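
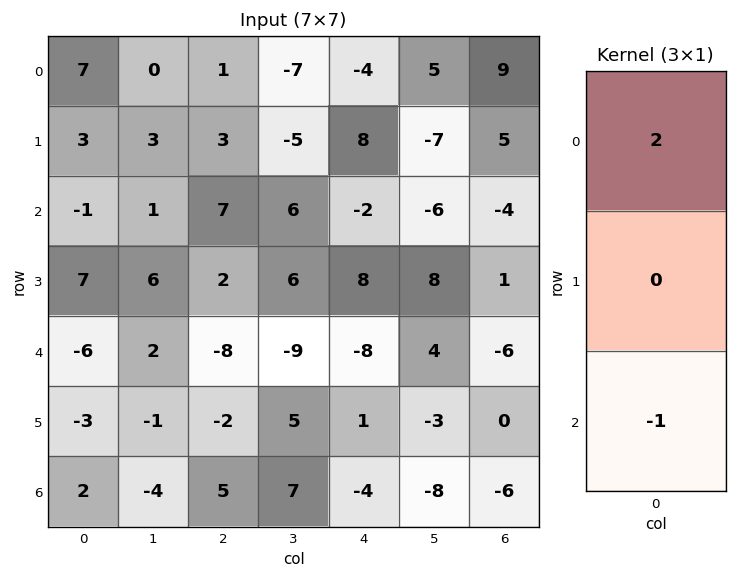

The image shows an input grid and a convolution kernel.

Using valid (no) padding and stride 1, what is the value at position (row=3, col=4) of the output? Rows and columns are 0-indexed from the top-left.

15

The receptive field on the input at this output position is [8 / -8 / 1]. Elementwise product with the kernel and sum: 8·2 + 1·-1.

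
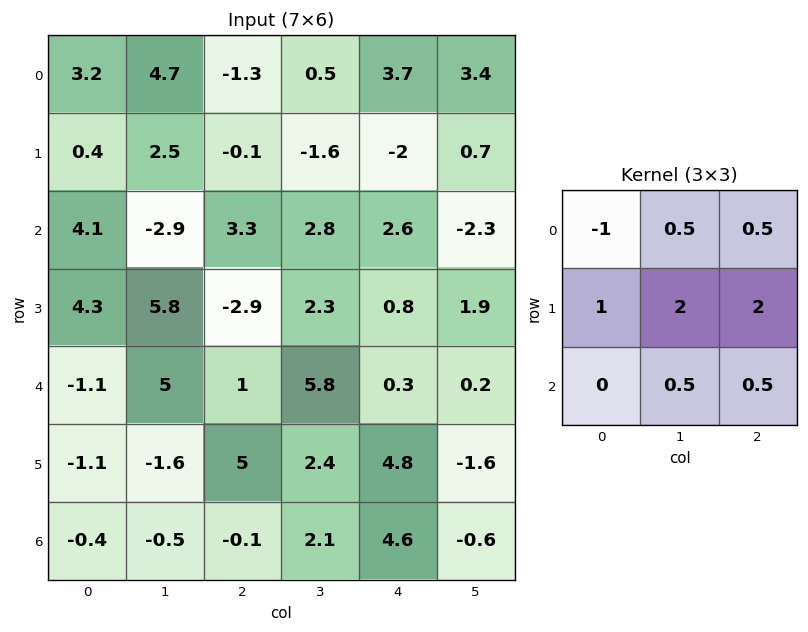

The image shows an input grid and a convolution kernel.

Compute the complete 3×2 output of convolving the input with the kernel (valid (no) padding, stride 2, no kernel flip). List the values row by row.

3.9 -1.2
9.2 5.75
9.5 24.8

Output[0,0]: The receptive field on the input at this output position is [3.2 4.7 -1.3 / 0.4 2.5 -0.1 / 4.1 -2.9 3.3]. Elementwise product with the kernel and sum: 3.2·-1 + 4.7·0.5 + -1.3·0.5 + 0.4·1 + 2.5·2 + -0.1·2 + -2.9·0.5 + 3.3·0.5.
Output[0,1]: The receptive field on the input at this output position is [-1.3 0.5 3.7 / -0.1 -1.6 -2 / 3.3 2.8 2.6]. Elementwise product with the kernel and sum: -1.3·-1 + 0.5·0.5 + 3.7·0.5 + -0.1·1 + -1.6·2 + -2·2 + 2.8·0.5 + 2.6·0.5.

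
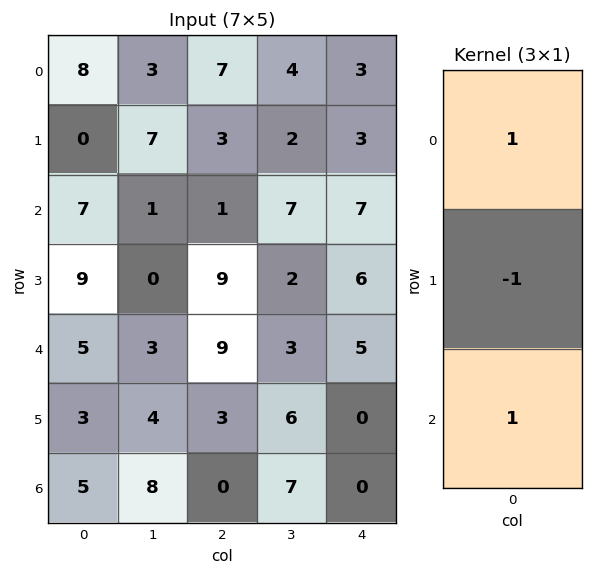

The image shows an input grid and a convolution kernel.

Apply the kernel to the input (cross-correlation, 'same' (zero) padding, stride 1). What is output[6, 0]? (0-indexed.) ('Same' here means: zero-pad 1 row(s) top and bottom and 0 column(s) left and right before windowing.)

The receptive field on the zero-padded input at this output position is [3 / 5 / 0]. Elementwise product with the kernel and sum: 3·1 + 5·-1 + 0·1.

-2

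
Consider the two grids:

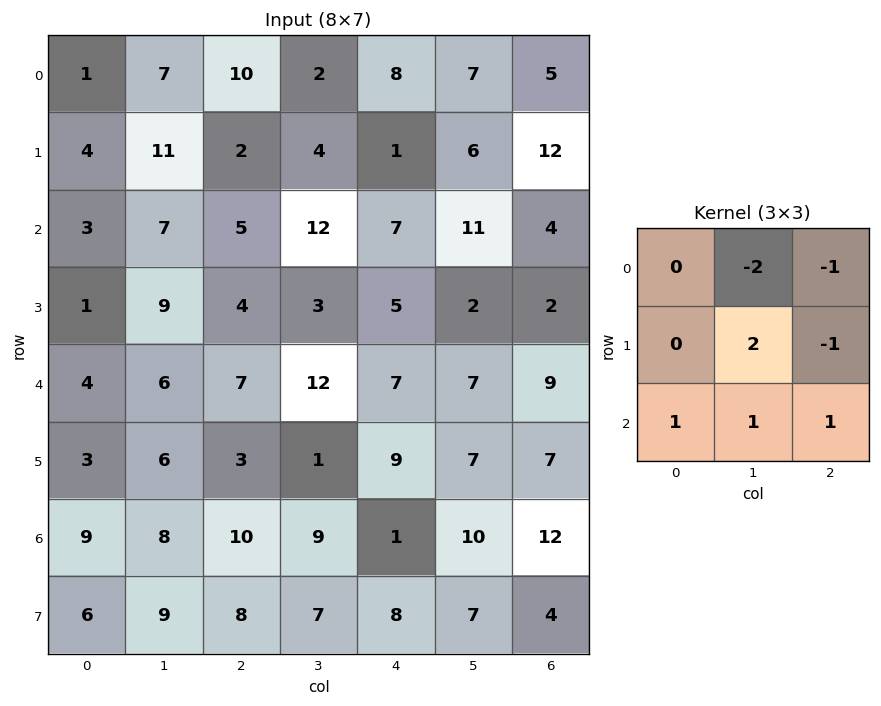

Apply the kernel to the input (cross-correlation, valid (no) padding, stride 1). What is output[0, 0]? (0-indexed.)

11

The receptive field on the input at this output position is [1 7 10 / 4 11 2 / 3 7 5]. Elementwise product with the kernel and sum: 7·-2 + 10·-1 + 11·2 + 2·-1 + 3·1 + 7·1 + 5·1.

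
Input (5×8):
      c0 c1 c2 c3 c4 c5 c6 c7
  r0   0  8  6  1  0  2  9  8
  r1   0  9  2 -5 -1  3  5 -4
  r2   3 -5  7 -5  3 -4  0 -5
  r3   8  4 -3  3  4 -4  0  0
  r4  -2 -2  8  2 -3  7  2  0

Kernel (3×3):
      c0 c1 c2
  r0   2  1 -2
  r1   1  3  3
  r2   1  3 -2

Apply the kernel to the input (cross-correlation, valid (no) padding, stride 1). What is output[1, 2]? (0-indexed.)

0

The receptive field on the input at this output position is [2 -5 -1 / 7 -5 3 / -3 3 4]. Elementwise product with the kernel and sum: 2·2 + -5·1 + -1·-2 + 7·1 + -5·3 + 3·3 + -3·1 + 3·3 + 4·-2.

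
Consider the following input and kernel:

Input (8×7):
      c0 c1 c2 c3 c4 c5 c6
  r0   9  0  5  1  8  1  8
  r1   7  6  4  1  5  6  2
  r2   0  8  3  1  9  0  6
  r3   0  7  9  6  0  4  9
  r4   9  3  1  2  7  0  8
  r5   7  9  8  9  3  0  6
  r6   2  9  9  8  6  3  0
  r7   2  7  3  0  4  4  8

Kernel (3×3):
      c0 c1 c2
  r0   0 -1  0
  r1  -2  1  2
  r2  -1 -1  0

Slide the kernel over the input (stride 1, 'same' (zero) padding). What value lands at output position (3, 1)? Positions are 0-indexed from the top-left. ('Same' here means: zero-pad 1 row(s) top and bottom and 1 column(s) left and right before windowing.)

The receptive field on the zero-padded input at this output position is [0 8 3 / 0 7 9 / 9 3 1]. Elementwise product with the kernel and sum: 8·-1 + 0·-2 + 7·1 + 9·2 + 9·-1 + 3·-1.

5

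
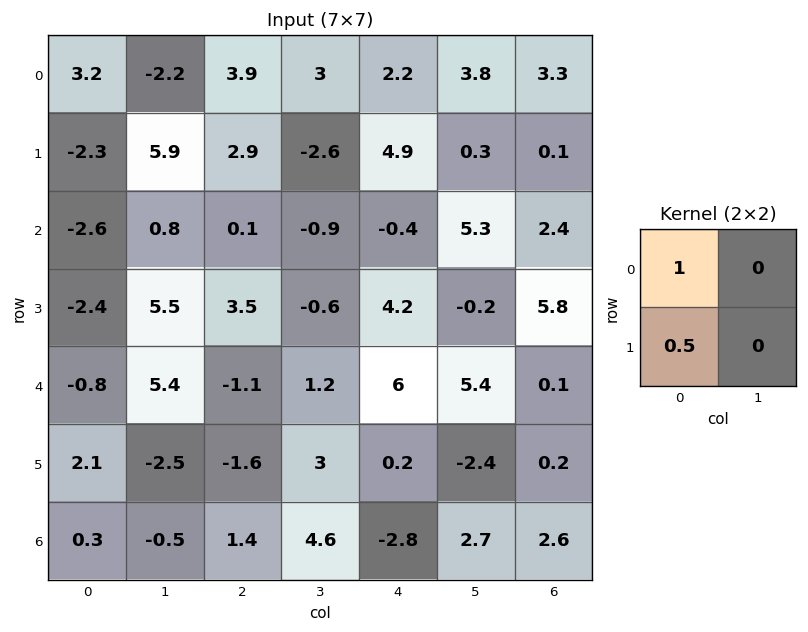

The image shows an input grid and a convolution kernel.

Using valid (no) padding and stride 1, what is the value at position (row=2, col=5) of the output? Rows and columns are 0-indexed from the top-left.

5.2

The receptive field on the input at this output position is [5.3 2.4 / -0.2 5.8]. Elementwise product with the kernel and sum: 5.3·1 + -0.2·0.5.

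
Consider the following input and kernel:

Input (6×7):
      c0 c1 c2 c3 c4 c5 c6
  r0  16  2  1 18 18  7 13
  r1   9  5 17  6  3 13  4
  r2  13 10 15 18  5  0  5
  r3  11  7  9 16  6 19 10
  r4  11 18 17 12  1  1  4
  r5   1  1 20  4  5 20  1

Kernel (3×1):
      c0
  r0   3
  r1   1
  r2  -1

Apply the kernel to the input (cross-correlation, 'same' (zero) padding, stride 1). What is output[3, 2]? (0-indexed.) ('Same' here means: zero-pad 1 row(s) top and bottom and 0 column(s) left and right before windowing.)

The receptive field on the zero-padded input at this output position is [15 / 9 / 17]. Elementwise product with the kernel and sum: 15·3 + 9·1 + 17·-1.

37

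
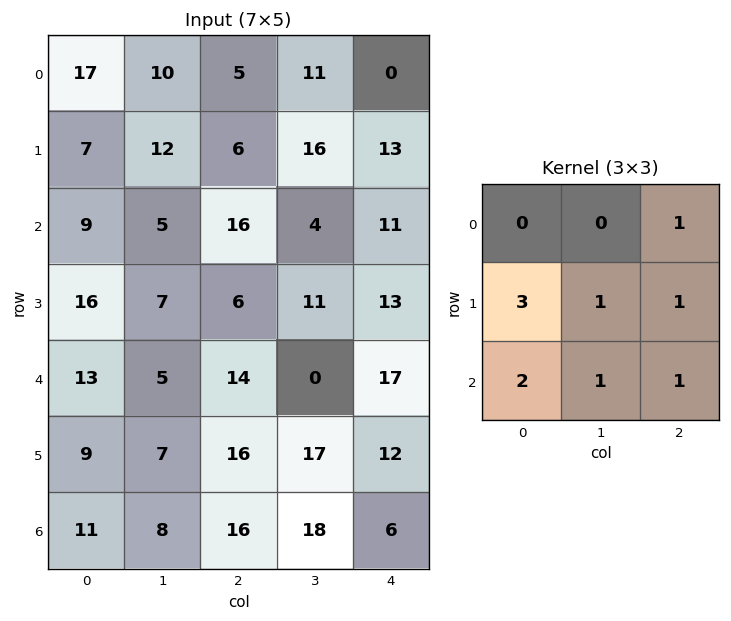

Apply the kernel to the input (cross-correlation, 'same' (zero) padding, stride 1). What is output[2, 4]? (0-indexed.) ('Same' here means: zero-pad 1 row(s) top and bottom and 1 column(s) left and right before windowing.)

58

The receptive field on the zero-padded input at this output position is [16 13 0 / 4 11 0 / 11 13 0]. Elementwise product with the kernel and sum: 0·1 + 4·3 + 11·1 + 0·1 + 11·2 + 13·1 + 0·1.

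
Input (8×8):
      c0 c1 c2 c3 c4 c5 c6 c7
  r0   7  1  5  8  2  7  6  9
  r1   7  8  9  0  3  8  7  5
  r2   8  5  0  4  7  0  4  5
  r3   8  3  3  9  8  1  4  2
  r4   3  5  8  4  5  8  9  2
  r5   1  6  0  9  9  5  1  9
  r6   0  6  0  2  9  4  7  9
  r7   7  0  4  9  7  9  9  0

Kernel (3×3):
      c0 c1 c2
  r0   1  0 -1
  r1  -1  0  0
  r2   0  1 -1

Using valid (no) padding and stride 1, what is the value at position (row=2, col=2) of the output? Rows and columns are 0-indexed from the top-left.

The receptive field on the input at this output position is [0 4 7 / 3 9 8 / 8 4 5]. Elementwise product with the kernel and sum: 0·1 + 7·-1 + 3·-1 + 4·1 + 5·-1.

-11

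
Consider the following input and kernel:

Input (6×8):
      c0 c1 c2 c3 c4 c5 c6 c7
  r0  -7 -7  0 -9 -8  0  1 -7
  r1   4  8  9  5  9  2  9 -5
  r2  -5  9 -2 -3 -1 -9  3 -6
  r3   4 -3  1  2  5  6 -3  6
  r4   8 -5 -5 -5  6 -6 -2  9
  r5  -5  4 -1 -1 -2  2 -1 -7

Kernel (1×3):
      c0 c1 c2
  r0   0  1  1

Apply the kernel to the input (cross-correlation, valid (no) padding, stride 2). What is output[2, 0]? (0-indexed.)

-10

The receptive field on the input at this output position is [8 -5 -5]. Elementwise product with the kernel and sum: -5·1 + -5·1.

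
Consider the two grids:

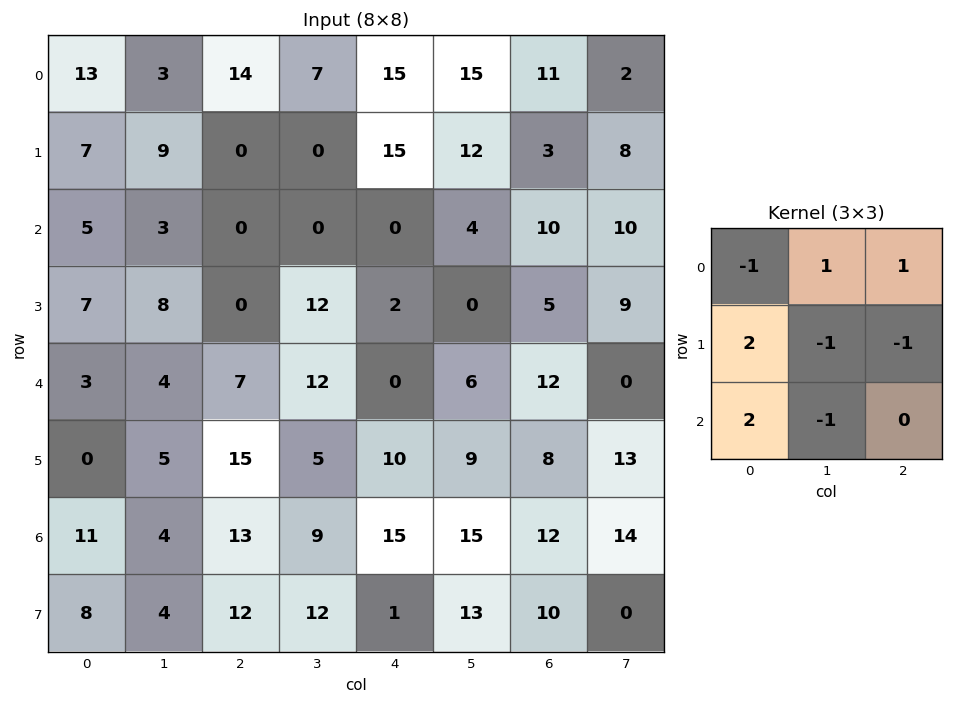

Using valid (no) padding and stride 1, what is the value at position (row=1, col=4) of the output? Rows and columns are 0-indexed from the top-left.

The receptive field on the input at this output position is [15 12 3 / 0 4 10 / 2 0 5]. Elementwise product with the kernel and sum: 15·-1 + 12·1 + 3·1 + 0·2 + 4·-1 + 10·-1 + 2·2 + 0·-1.

-10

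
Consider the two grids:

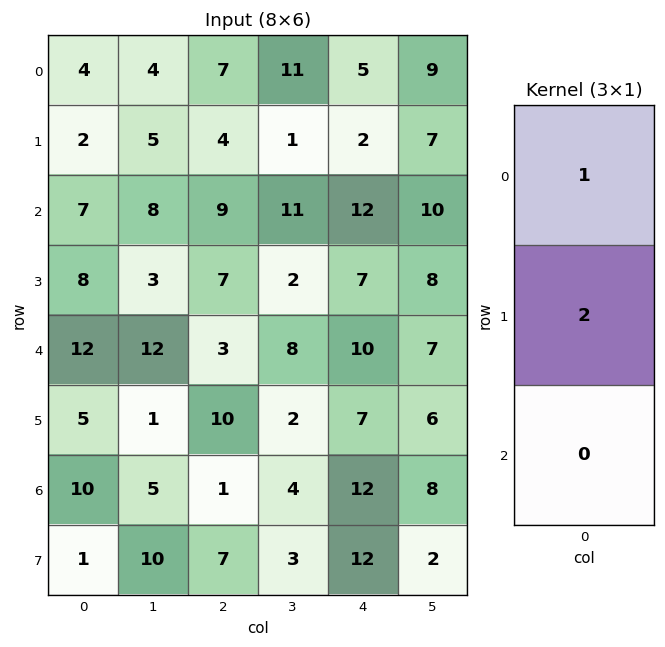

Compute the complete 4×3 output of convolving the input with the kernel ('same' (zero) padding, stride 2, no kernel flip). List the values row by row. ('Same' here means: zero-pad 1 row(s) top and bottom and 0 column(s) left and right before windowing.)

Output[0,0]: The receptive field on the zero-padded input at this output position is [0 / 4 / 2]. Elementwise product with the kernel and sum: 0·1 + 4·2.
Output[0,1]: The receptive field on the zero-padded input at this output position is [0 / 7 / 4]. Elementwise product with the kernel and sum: 0·1 + 7·2.

8 14 10
16 22 26
32 13 27
25 12 31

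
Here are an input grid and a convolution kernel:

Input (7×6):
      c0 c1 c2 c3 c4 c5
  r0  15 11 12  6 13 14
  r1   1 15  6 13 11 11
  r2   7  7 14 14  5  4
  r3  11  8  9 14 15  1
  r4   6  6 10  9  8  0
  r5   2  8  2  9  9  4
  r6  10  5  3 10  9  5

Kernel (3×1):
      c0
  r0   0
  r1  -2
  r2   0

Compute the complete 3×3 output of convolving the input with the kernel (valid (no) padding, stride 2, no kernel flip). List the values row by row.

-2 -12 -22
-22 -18 -30
-4 -4 -18

Output[0,0]: The receptive field on the input at this output position is [15 / 1 / 7]. Elementwise product with the kernel and sum: 1·-2.
Output[0,1]: The receptive field on the input at this output position is [12 / 6 / 14]. Elementwise product with the kernel and sum: 6·-2.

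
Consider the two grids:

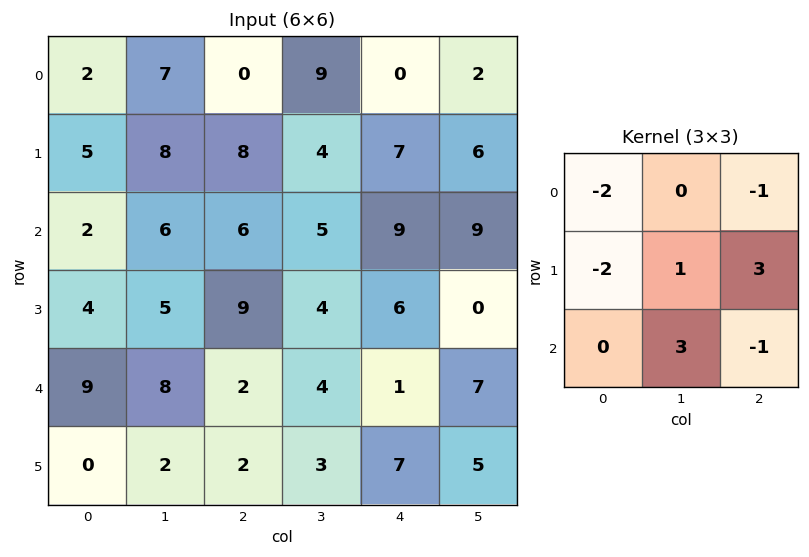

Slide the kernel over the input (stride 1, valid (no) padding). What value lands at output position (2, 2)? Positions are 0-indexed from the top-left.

The receptive field on the input at this output position is [6 5 9 / 9 4 6 / 2 4 1]. Elementwise product with the kernel and sum: 6·-2 + 9·-1 + 9·-2 + 4·1 + 6·3 + 4·3 + 1·-1.

-6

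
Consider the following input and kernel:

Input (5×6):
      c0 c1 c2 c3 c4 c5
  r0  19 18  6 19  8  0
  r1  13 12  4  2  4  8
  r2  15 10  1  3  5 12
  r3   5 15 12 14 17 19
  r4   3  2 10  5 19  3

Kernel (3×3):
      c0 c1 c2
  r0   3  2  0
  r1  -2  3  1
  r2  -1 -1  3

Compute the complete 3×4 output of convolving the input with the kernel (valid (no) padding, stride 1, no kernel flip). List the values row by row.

85 54 69 117
80 45 53 61
137 55 86 46

Output[0,0]: The receptive field on the input at this output position is [19 18 6 / 13 12 4 / 15 10 1]. Elementwise product with the kernel and sum: 19·3 + 18·2 + 13·-2 + 12·3 + 4·1 + 15·-1 + 10·-1 + 1·3.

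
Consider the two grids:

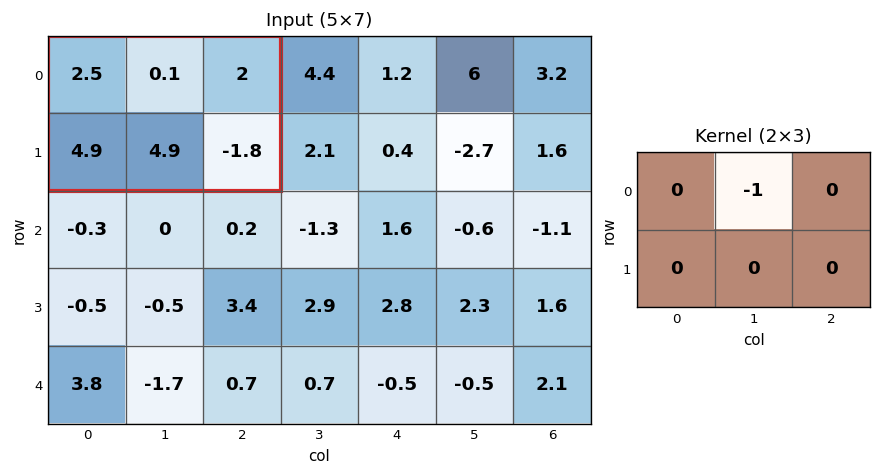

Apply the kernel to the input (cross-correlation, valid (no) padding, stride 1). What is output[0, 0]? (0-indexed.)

The receptive field on the input at this output position is [2.5 0.1 2 / 4.9 4.9 -1.8]. Elementwise product with the kernel and sum: 0.1·-1.

-0.1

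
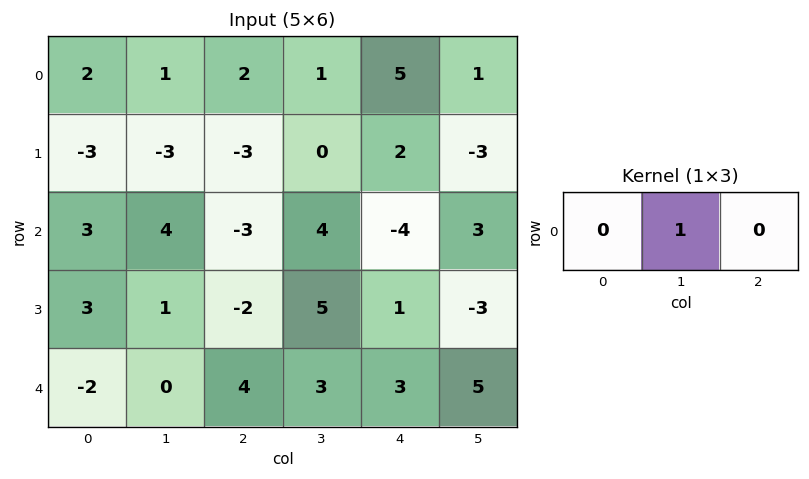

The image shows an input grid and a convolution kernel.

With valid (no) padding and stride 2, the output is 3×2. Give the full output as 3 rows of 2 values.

1 1
4 4
0 3

Output[0,0]: The receptive field on the input at this output position is [2 1 2]. Elementwise product with the kernel and sum: 1·1.
Output[0,1]: The receptive field on the input at this output position is [2 1 5]. Elementwise product with the kernel and sum: 1·1.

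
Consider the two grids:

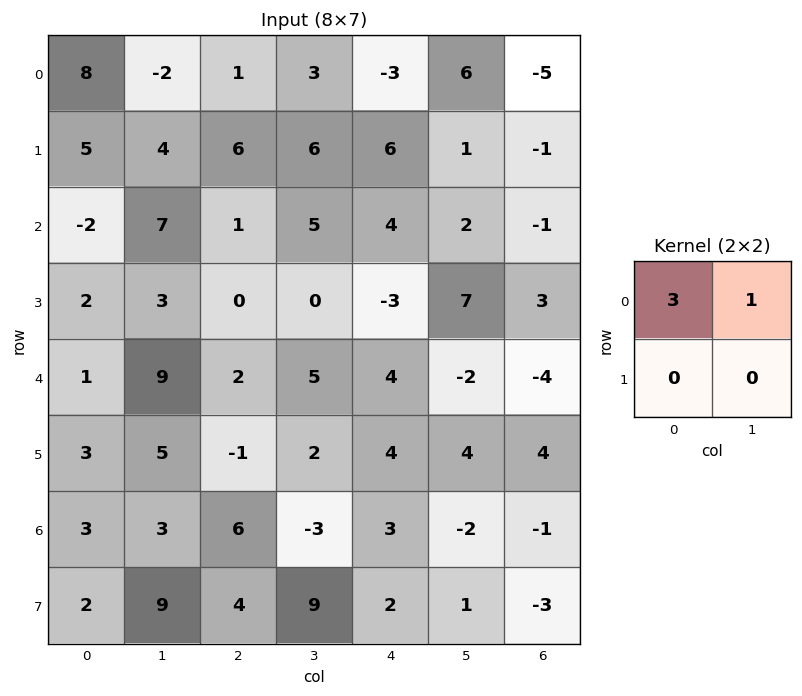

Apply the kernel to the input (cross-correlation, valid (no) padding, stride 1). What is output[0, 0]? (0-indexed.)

22

The receptive field on the input at this output position is [8 -2 / 5 4]. Elementwise product with the kernel and sum: 8·3 + -2·1.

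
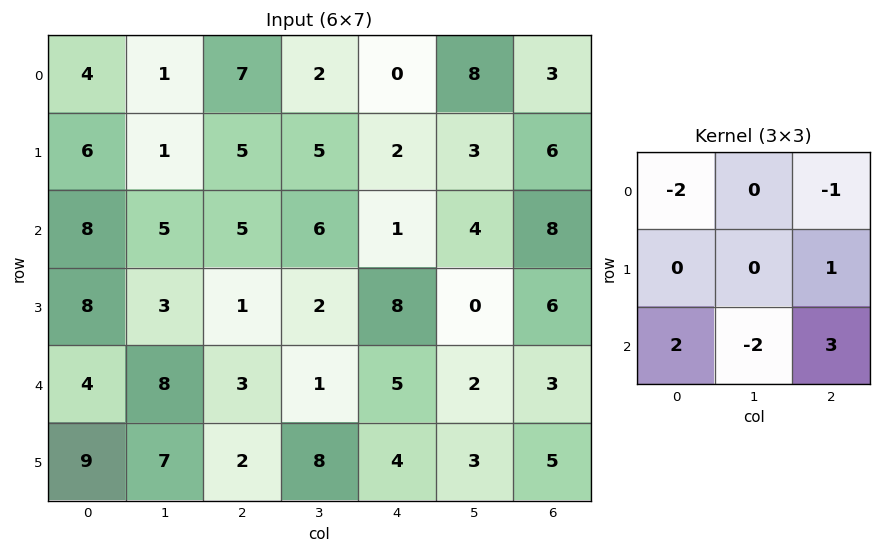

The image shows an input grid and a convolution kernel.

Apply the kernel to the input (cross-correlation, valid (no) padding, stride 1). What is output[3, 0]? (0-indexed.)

The receptive field on the input at this output position is [8 3 1 / 4 8 3 / 9 7 2]. Elementwise product with the kernel and sum: 8·-2 + 1·-1 + 3·1 + 9·2 + 7·-2 + 2·3.

-4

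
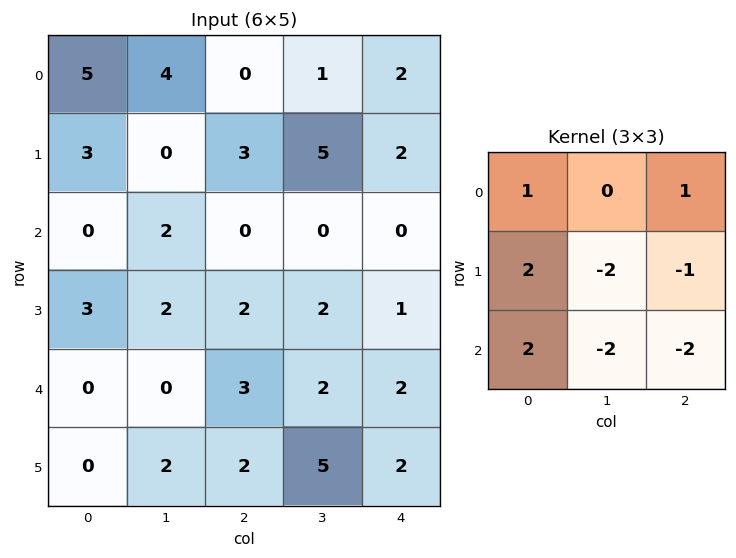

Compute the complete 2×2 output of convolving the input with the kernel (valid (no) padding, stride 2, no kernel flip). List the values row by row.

Output[0,0]: The receptive field on the input at this output position is [5 4 0 / 3 0 3 / 0 2 0]. Elementwise product with the kernel and sum: 5·1 + 0·1 + 3·2 + 0·-2 + 3·-1 + 0·2 + 2·-2 + 0·-2.

4 -4
-6 -3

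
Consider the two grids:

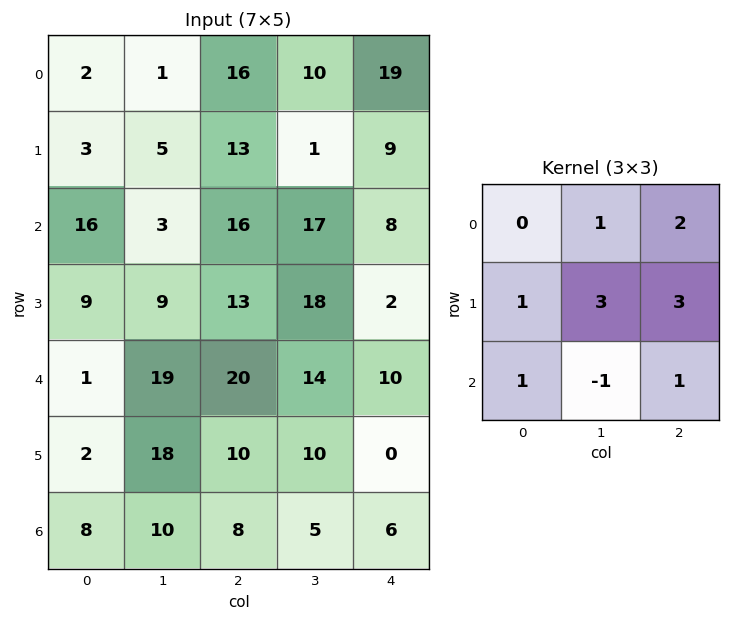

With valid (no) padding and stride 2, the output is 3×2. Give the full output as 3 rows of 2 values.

119 98
112 122
151 83

Output[0,0]: The receptive field on the input at this output position is [2 1 16 / 3 5 13 / 16 3 16]. Elementwise product with the kernel and sum: 1·1 + 16·2 + 3·1 + 5·3 + 13·3 + 16·1 + 3·-1 + 16·1.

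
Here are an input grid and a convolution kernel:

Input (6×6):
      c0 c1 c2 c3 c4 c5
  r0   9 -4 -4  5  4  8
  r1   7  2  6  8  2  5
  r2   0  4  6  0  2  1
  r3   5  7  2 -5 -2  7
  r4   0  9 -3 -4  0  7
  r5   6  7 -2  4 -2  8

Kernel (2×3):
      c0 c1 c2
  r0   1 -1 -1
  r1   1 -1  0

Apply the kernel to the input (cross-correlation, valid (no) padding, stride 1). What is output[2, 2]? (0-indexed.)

The receptive field on the input at this output position is [6 0 2 / 2 -5 -2]. Elementwise product with the kernel and sum: 6·1 + 0·-1 + 2·-1 + 2·1 + -5·-1.

11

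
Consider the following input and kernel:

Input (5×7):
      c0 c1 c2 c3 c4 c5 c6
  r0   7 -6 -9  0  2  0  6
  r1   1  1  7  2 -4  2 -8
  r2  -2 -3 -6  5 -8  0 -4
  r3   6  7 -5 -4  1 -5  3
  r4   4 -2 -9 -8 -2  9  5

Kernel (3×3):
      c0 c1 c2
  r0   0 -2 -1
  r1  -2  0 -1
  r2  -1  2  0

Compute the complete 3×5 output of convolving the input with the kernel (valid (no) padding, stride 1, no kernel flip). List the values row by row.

8 5 4 -31 18
9 -32 17 2 13
-3 -19 0 33 19

Output[0,0]: The receptive field on the input at this output position is [7 -6 -9 / 1 1 7 / -2 -3 -6]. Elementwise product with the kernel and sum: -6·-2 + -9·-1 + 1·-2 + 7·-1 + -2·-1 + -3·2.
Output[0,1]: The receptive field on the input at this output position is [-6 -9 0 / 1 7 2 / -3 -6 5]. Elementwise product with the kernel and sum: -9·-2 + 0·-1 + 1·-2 + 2·-1 + -3·-1 + -6·2.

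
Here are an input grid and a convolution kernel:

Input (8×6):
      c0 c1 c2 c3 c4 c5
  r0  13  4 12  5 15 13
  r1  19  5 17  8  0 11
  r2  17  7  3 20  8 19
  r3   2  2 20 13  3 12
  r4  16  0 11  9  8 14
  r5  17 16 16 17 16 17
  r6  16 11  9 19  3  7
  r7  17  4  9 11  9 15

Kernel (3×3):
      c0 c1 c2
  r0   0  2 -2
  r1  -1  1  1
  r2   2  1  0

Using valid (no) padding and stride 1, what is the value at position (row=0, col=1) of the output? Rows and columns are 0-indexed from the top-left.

The receptive field on the input at this output position is [4 12 5 / 5 17 8 / 7 3 20]. Elementwise product with the kernel and sum: 12·2 + 5·-2 + 5·-1 + 17·1 + 8·1 + 7·2 + 3·1.

51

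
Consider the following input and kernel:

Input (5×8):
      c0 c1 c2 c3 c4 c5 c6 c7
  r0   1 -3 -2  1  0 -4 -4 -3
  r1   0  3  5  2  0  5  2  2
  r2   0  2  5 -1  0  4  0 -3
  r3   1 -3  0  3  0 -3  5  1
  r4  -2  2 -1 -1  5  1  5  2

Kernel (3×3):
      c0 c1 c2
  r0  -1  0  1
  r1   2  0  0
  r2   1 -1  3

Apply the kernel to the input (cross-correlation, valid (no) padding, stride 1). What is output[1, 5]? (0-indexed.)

0

The receptive field on the input at this output position is [5 2 2 / 4 0 -3 / -3 5 1]. Elementwise product with the kernel and sum: 5·-1 + 2·1 + 4·2 + -3·1 + 5·-1 + 1·3.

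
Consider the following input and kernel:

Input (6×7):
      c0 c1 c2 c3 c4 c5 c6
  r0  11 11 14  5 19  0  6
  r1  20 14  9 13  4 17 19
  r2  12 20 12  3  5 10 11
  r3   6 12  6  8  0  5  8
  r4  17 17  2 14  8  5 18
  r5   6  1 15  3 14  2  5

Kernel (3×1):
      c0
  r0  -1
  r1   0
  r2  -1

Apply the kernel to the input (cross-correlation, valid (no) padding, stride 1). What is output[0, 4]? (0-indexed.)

The receptive field on the input at this output position is [19 / 4 / 5]. Elementwise product with the kernel and sum: 19·-1 + 5·-1.

-24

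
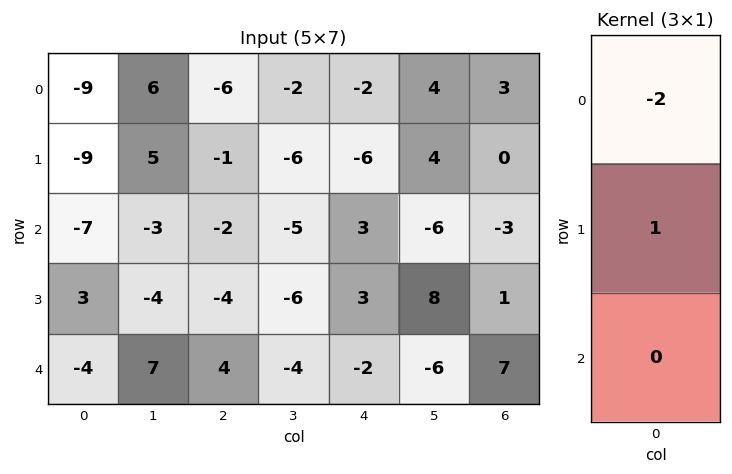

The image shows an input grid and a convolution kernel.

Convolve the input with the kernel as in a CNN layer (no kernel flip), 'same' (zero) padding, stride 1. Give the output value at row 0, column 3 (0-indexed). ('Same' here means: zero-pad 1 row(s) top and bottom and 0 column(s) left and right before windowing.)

The receptive field on the zero-padded input at this output position is [0 / -2 / -6]. Elementwise product with the kernel and sum: 0·-2 + -2·1.

-2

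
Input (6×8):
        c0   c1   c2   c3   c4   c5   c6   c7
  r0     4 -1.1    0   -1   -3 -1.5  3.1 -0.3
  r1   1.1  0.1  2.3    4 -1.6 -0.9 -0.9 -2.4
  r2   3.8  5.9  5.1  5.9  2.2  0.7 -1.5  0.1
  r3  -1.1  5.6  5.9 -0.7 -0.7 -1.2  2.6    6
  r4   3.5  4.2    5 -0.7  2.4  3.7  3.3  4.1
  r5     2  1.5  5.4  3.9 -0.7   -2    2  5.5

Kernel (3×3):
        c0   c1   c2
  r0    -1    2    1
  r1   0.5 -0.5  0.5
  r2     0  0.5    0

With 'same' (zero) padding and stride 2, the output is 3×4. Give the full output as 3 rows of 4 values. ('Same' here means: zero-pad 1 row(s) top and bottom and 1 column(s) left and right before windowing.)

-2 0.1 -0.55 -2.9
2.8 14.8 -6.25 -0.85
4.75 7.45 -1.95 15.65

Output[0,0]: The receptive field on the zero-padded input at this output position is [0 0 0 / 0 4 -1.1 / 0 1.1 0.1]. Elementwise product with the kernel and sum: 0·-1 + 0·2 + 0·1 + 0·0.5 + 4·-0.5 + -1.1·0.5 + 1.1·0.5.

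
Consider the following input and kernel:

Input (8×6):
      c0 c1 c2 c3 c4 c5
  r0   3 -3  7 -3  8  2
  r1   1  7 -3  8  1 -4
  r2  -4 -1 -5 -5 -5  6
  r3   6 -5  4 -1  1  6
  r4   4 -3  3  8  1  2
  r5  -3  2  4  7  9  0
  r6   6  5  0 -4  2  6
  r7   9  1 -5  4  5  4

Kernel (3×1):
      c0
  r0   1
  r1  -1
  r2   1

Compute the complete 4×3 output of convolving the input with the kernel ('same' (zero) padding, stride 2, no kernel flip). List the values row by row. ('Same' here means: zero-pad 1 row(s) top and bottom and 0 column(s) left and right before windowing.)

Output[0,0]: The receptive field on the zero-padded input at this output position is [0 / 3 / 1]. Elementwise product with the kernel and sum: 0·1 + 3·-1 + 1·1.
Output[0,1]: The receptive field on the zero-padded input at this output position is [0 / 7 / -3]. Elementwise product with the kernel and sum: 0·1 + 7·-1 + -3·1.

-2 -10 -7
11 6 7
-1 5 9
0 -1 12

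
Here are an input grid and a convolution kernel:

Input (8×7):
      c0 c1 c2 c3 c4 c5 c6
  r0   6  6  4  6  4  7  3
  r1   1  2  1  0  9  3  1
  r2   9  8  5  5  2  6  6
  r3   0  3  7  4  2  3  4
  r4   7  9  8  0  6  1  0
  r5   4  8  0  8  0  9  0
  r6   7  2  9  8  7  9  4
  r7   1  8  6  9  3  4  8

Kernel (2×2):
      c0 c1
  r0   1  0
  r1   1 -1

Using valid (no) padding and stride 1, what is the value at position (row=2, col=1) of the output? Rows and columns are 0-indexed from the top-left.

4

The receptive field on the input at this output position is [8 5 / 3 7]. Elementwise product with the kernel and sum: 8·1 + 3·1 + 7·-1.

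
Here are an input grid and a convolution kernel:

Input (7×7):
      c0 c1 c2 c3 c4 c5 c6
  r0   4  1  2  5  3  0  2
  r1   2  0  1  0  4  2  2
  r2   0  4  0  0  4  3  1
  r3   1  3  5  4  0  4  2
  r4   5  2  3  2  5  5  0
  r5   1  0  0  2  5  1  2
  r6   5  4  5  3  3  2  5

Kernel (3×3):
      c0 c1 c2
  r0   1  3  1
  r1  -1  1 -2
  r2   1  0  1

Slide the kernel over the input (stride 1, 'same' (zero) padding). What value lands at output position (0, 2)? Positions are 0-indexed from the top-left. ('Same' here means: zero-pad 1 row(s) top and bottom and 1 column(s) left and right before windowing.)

-9

The receptive field on the zero-padded input at this output position is [0 0 0 / 1 2 5 / 0 1 0]. Elementwise product with the kernel and sum: 0·1 + 0·3 + 0·1 + 1·-1 + 2·1 + 5·-2 + 0·1 + 0·1.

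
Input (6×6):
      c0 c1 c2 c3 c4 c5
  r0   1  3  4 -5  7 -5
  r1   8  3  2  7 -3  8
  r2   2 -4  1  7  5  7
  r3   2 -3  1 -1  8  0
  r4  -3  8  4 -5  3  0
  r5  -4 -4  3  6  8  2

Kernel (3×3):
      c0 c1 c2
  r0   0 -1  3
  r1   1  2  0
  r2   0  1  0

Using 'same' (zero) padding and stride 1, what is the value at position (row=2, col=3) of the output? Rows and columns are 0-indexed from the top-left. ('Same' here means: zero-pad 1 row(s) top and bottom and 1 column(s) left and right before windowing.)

The receptive field on the zero-padded input at this output position is [2 7 -3 / 1 7 5 / 1 -1 8]. Elementwise product with the kernel and sum: 7·-1 + -3·3 + 1·1 + 7·2 + -1·1.

-2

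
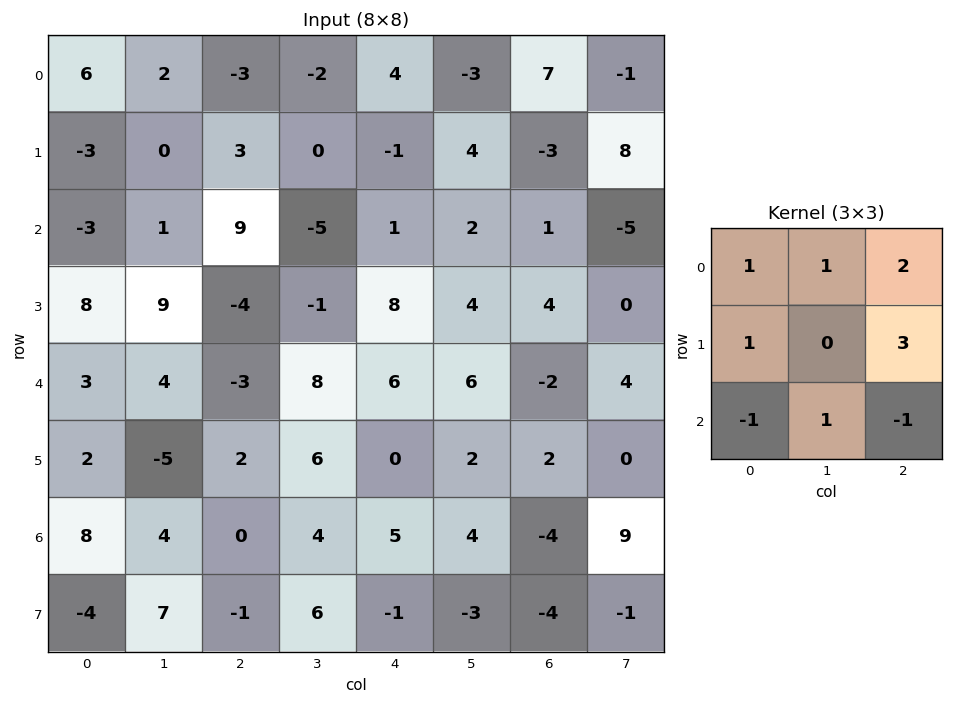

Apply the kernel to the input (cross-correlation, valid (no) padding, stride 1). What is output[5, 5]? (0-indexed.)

The receptive field on the input at this output position is [2 2 0 / 4 -4 9 / -3 -4 -1]. Elementwise product with the kernel and sum: 2·1 + 2·1 + 0·2 + 4·1 + 9·3 + -3·-1 + -4·1 + -1·-1.

35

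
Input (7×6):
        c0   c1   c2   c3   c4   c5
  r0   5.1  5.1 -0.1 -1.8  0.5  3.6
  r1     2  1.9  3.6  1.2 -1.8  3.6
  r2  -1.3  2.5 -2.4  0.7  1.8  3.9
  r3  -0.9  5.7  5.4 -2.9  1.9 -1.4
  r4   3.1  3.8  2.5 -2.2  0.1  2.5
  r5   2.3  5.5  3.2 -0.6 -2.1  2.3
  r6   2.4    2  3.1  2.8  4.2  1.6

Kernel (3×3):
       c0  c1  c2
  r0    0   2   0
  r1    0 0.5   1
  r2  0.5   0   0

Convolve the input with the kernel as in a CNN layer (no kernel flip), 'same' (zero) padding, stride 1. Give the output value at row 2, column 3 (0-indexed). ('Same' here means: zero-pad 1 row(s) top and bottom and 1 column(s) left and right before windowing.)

The receptive field on the zero-padded input at this output position is [3.6 1.2 -1.8 / -2.4 0.7 1.8 / 5.4 -2.9 1.9]. Elementwise product with the kernel and sum: 1.2·2 + 0.7·0.5 + 1.8·1 + 5.4·0.5.

7.25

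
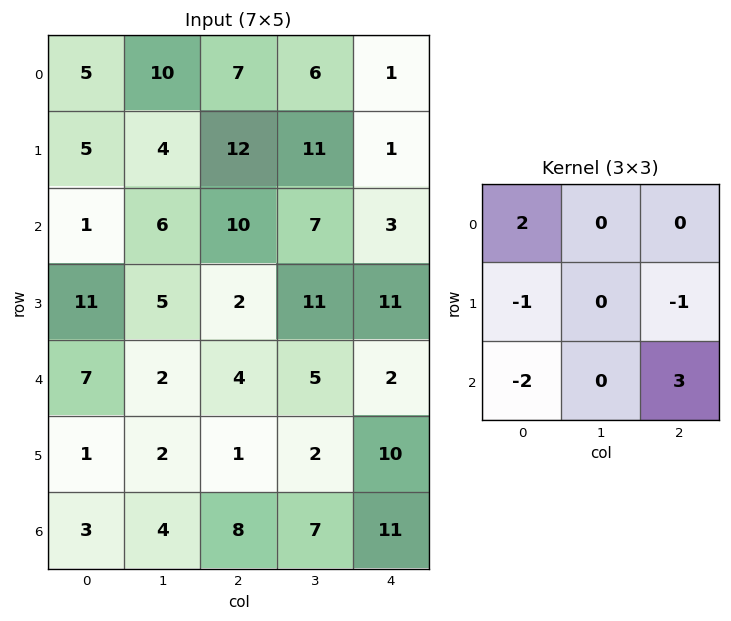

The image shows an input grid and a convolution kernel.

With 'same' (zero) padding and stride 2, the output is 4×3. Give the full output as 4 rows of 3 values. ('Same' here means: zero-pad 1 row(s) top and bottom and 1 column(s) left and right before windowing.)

Output[0,0]: The receptive field on the zero-padded input at this output position is [0 0 0 / 0 5 10 / 0 5 4]. Elementwise product with the kernel and sum: 0·2 + 0·-1 + 10·-1 + 0·-2 + 4·3.

2 9 -28
9 18 -7
4 5 13
-4 -7 -3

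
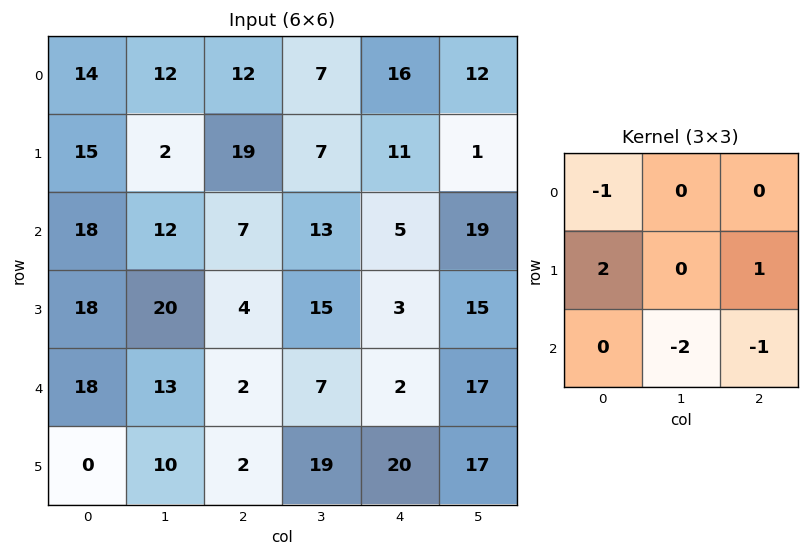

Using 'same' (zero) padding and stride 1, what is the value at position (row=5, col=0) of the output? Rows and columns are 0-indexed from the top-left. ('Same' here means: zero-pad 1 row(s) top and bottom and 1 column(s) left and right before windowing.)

The receptive field on the zero-padded input at this output position is [0 18 13 / 0 0 10 / 0 0 0]. Elementwise product with the kernel and sum: 0·-1 + 0·2 + 10·1 + 0·-2 + 0·-1.

10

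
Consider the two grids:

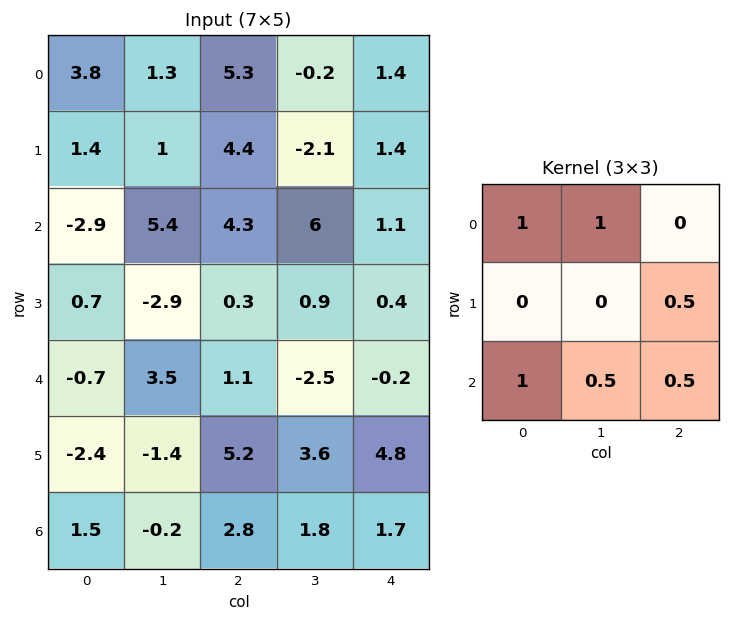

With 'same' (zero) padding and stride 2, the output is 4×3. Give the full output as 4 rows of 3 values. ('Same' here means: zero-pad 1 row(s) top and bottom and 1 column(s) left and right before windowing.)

Output[0,0]: The receptive field on the zero-padded input at this output position is [0 0 0 / 0 3.8 1.3 / 0 1.4 1]. Elementwise product with the kernel and sum: 0·1 + 0·1 + 1.3·0.5 + 0·1 + 1.4·0.5 + 1·0.5.
Output[0,1]: The receptive field on the zero-padded input at this output position is [0 0 0 / 1.3 5.3 -0.2 / 1 4.4 -2.1]. Elementwise product with the kernel and sum: 0·1 + 0·1 + -0.2·0.5 + 1·1 + 4.4·0.5 + -2.1·0.5.

1.85 2.05 -1.4
3 6.1 0.4
0.55 -0.85 7.3
-2.5 4.7 8.4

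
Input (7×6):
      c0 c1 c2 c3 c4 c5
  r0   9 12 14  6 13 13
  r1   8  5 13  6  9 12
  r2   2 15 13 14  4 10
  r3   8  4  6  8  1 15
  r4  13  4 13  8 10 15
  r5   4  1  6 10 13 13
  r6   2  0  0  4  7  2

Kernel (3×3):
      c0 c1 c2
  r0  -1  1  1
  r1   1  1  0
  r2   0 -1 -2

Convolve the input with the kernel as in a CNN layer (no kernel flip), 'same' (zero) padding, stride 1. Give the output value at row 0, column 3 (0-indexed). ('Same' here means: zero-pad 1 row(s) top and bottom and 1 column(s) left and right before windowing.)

The receptive field on the zero-padded input at this output position is [0 0 0 / 14 6 13 / 13 6 9]. Elementwise product with the kernel and sum: 0·-1 + 0·1 + 0·1 + 14·1 + 6·1 + 6·-1 + 9·-2.

-4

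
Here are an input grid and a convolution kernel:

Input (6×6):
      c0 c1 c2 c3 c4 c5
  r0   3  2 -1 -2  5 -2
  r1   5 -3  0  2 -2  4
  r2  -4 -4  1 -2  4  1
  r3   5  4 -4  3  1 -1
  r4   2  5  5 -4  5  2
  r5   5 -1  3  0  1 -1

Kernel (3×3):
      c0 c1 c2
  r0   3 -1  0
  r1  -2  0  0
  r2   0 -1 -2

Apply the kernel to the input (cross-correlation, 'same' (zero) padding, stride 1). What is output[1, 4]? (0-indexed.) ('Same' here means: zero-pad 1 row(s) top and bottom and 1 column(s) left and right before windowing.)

-21

The receptive field on the zero-padded input at this output position is [-2 5 -2 / 2 -2 4 / -2 4 1]. Elementwise product with the kernel and sum: -2·3 + 5·-1 + 2·-2 + 4·-1 + 1·-2.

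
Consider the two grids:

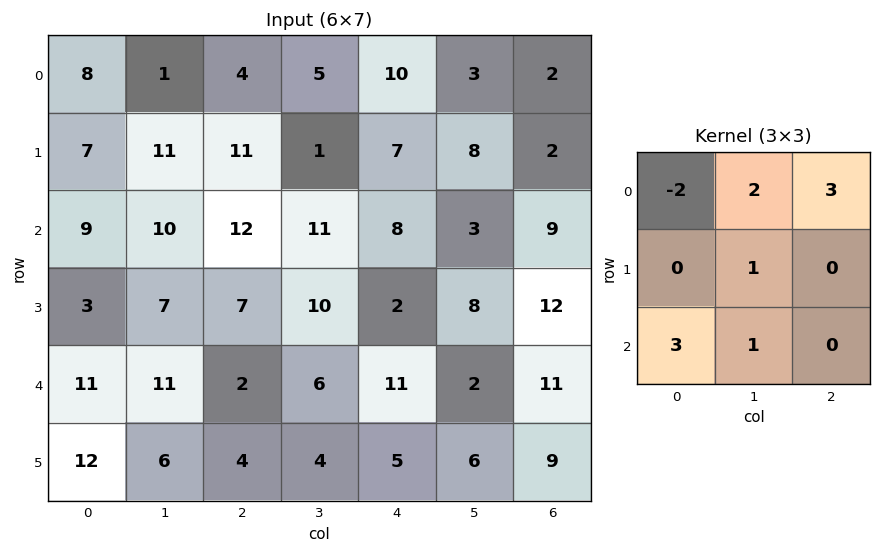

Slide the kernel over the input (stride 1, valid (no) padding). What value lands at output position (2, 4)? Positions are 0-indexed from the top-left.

60

The receptive field on the input at this output position is [8 3 9 / 2 8 12 / 11 2 11]. Elementwise product with the kernel and sum: 8·-2 + 3·2 + 9·3 + 8·1 + 11·3 + 2·1.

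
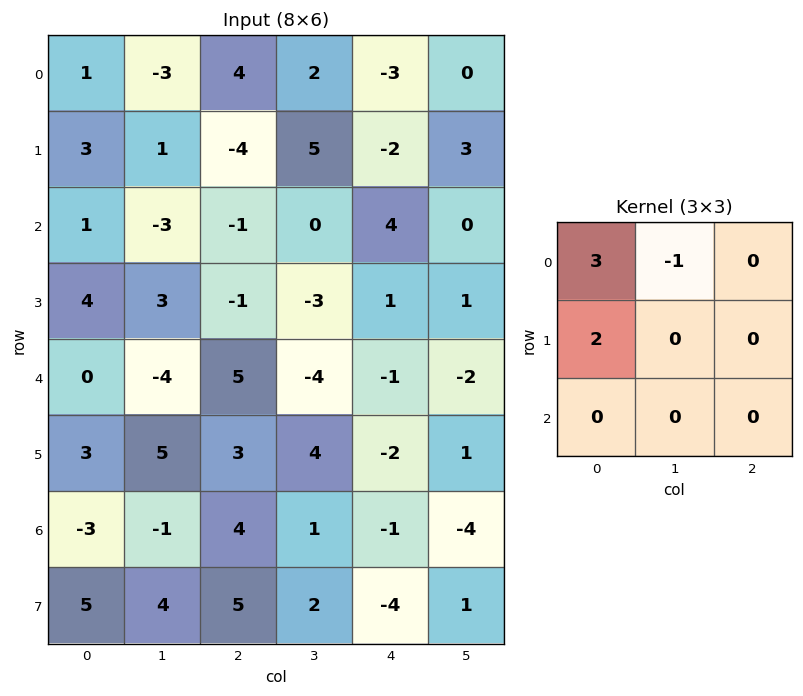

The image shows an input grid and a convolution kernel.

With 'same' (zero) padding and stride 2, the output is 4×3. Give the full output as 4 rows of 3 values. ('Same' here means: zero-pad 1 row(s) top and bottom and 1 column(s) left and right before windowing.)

0 -6 4
-3 1 17
-4 2 -18
-3 10 16

Output[0,0]: The receptive field on the zero-padded input at this output position is [0 0 0 / 0 1 -3 / 0 3 1]. Elementwise product with the kernel and sum: 0·3 + 0·-1 + 0·2.
Output[0,1]: The receptive field on the zero-padded input at this output position is [0 0 0 / -3 4 2 / 1 -4 5]. Elementwise product with the kernel and sum: 0·3 + 0·-1 + -3·2.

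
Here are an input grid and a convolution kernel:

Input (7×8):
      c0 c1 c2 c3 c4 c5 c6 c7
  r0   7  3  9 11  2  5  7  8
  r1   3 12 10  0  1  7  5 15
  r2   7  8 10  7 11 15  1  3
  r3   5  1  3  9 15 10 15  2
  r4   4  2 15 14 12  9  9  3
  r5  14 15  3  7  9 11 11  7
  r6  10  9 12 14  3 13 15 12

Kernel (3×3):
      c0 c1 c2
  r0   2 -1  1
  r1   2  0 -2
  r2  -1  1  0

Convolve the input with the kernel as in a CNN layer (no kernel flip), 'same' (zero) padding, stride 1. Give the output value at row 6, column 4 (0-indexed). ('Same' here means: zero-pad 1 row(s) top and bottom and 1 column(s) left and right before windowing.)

18

The receptive field on the zero-padded input at this output position is [7 9 11 / 14 3 13 / 0 0 0]. Elementwise product with the kernel and sum: 7·2 + 9·-1 + 11·1 + 14·2 + 13·-2 + 0·-1 + 0·1.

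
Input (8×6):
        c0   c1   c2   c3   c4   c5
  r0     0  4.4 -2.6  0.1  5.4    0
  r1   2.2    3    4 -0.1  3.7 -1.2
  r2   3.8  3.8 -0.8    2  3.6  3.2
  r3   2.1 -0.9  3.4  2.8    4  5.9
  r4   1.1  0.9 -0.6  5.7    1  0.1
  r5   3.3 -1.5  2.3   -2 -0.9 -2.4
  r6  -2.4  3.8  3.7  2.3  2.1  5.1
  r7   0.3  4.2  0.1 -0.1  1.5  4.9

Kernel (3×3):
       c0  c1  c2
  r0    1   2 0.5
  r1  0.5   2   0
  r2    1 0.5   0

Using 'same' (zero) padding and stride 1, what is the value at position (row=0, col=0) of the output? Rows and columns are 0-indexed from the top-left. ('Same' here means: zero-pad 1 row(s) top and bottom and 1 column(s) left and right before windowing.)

1.1

The receptive field on the zero-padded input at this output position is [0 0 0 / 0 0 4.4 / 0 2.2 3]. Elementwise product with the kernel and sum: 0·1 + 0·2 + 0·0.5 + 0·0.5 + 0·2 + 0·1 + 2.2·0.5.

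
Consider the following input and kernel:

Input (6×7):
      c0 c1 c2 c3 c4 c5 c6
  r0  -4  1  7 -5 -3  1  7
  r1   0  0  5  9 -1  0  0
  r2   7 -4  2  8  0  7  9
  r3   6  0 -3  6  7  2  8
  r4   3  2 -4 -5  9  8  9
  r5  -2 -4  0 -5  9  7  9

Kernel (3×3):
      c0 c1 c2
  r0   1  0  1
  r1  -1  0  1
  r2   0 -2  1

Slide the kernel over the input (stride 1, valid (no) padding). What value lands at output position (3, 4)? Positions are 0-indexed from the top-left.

The receptive field on the input at this output position is [7 2 8 / 9 8 9 / 9 7 9]. Elementwise product with the kernel and sum: 7·1 + 8·1 + 9·-1 + 9·1 + 7·-2 + 9·1.

10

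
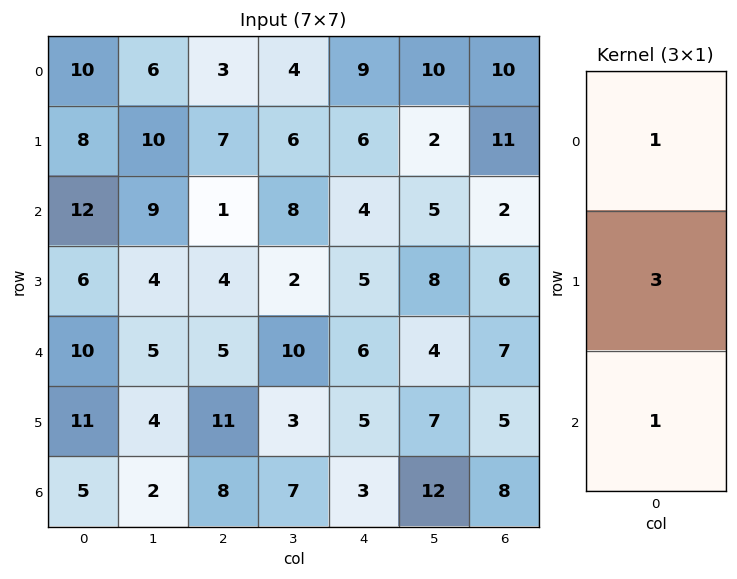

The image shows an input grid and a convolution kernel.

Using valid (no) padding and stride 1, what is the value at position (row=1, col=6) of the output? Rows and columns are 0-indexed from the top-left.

The receptive field on the input at this output position is [11 / 2 / 6]. Elementwise product with the kernel and sum: 11·1 + 2·3 + 6·1.

23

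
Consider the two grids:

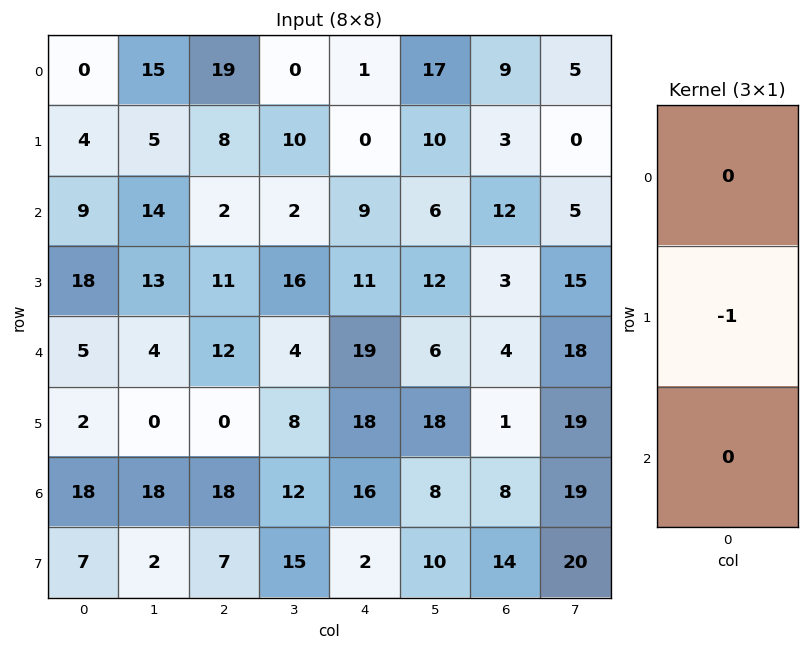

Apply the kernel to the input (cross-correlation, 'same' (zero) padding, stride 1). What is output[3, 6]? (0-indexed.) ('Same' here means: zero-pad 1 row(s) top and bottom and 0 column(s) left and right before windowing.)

-3

The receptive field on the zero-padded input at this output position is [12 / 3 / 4]. Elementwise product with the kernel and sum: 3·-1.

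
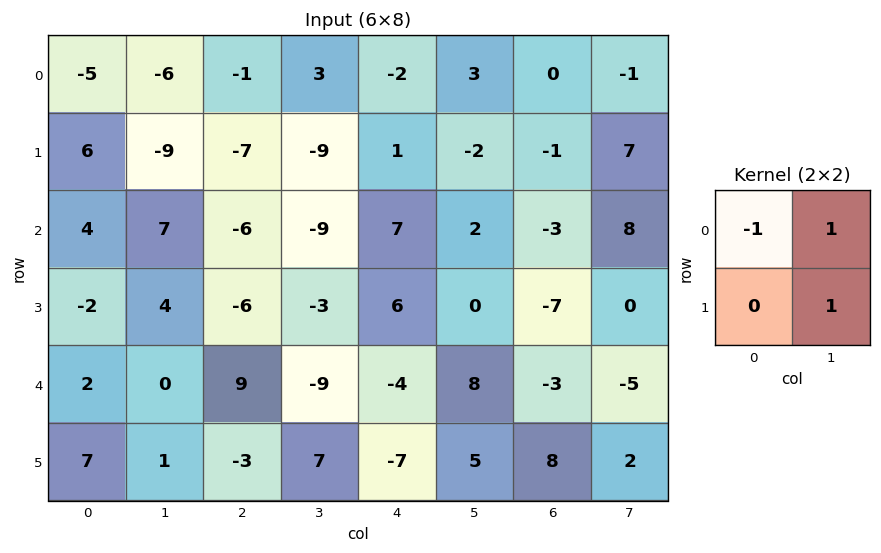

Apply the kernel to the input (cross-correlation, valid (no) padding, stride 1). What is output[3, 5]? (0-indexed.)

-10

The receptive field on the input at this output position is [0 -7 / 8 -3]. Elementwise product with the kernel and sum: 0·-1 + -7·1 + -3·1.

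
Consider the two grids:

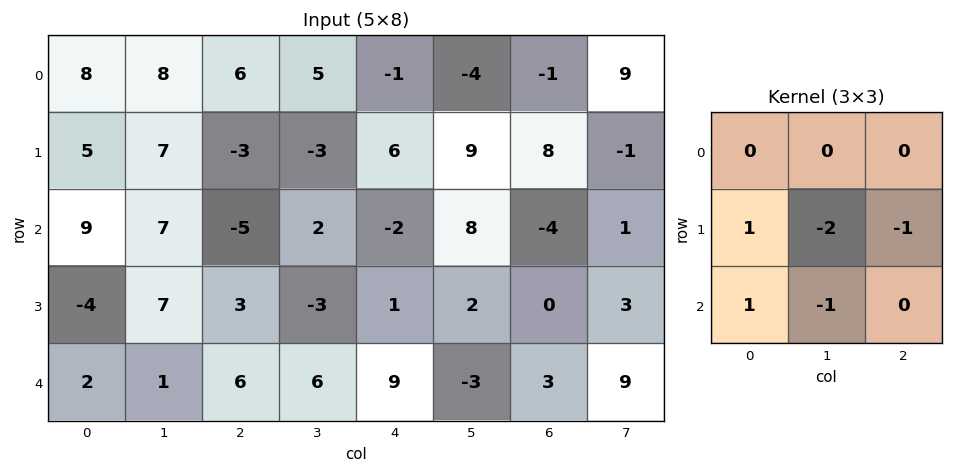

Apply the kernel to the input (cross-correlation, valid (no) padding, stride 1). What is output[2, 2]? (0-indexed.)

The receptive field on the input at this output position is [-5 2 -2 / 3 -3 1 / 6 6 9]. Elementwise product with the kernel and sum: 3·1 + -3·-2 + 1·-1 + 6·1 + 6·-1.

8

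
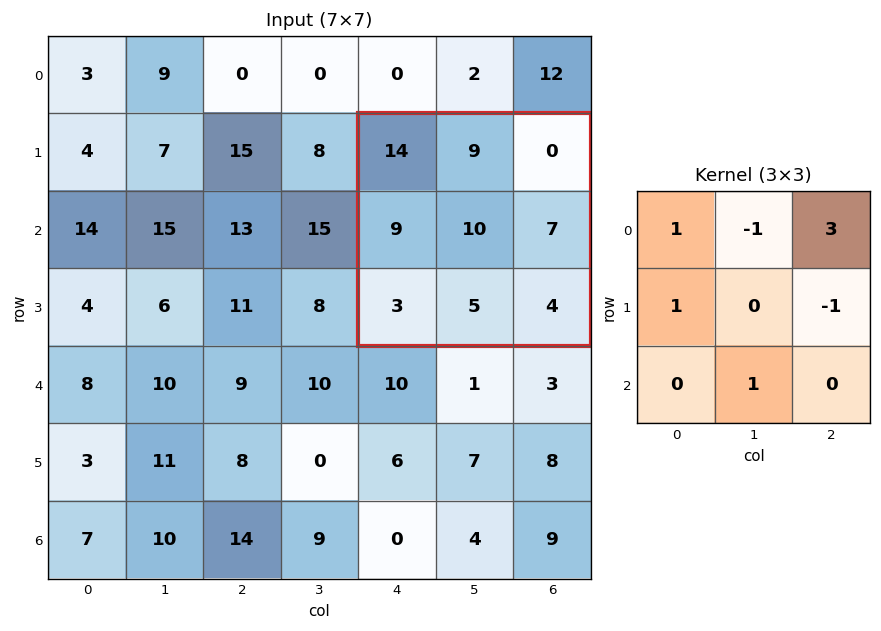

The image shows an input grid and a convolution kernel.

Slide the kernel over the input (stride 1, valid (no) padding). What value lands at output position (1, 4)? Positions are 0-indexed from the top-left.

12

The receptive field on the input at this output position is [14 9 0 / 9 10 7 / 3 5 4]. Elementwise product with the kernel and sum: 14·1 + 9·-1 + 0·3 + 9·1 + 7·-1 + 5·1.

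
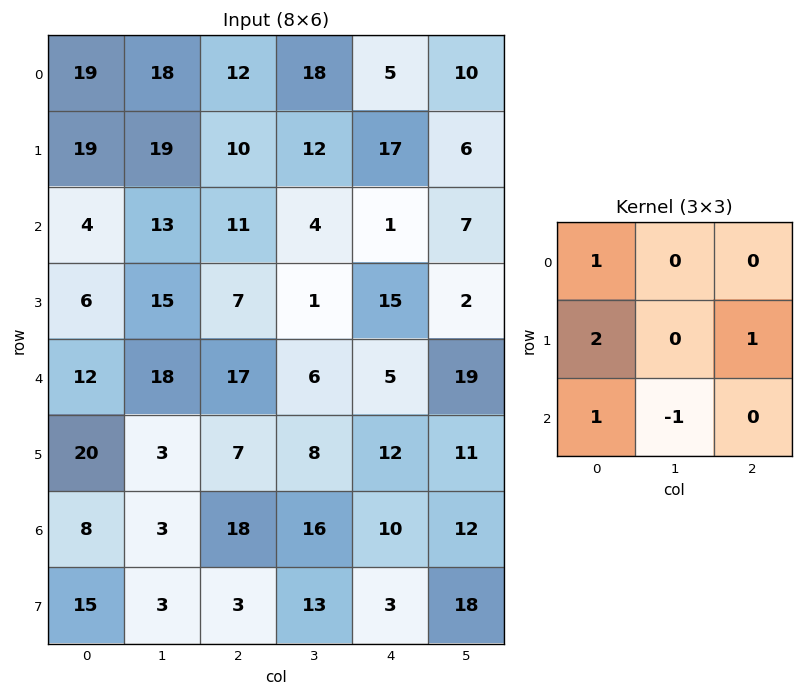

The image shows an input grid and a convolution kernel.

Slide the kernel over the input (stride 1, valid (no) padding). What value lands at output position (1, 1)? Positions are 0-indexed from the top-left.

The receptive field on the input at this output position is [19 10 12 / 13 11 4 / 15 7 1]. Elementwise product with the kernel and sum: 19·1 + 13·2 + 4·1 + 15·1 + 7·-1.

57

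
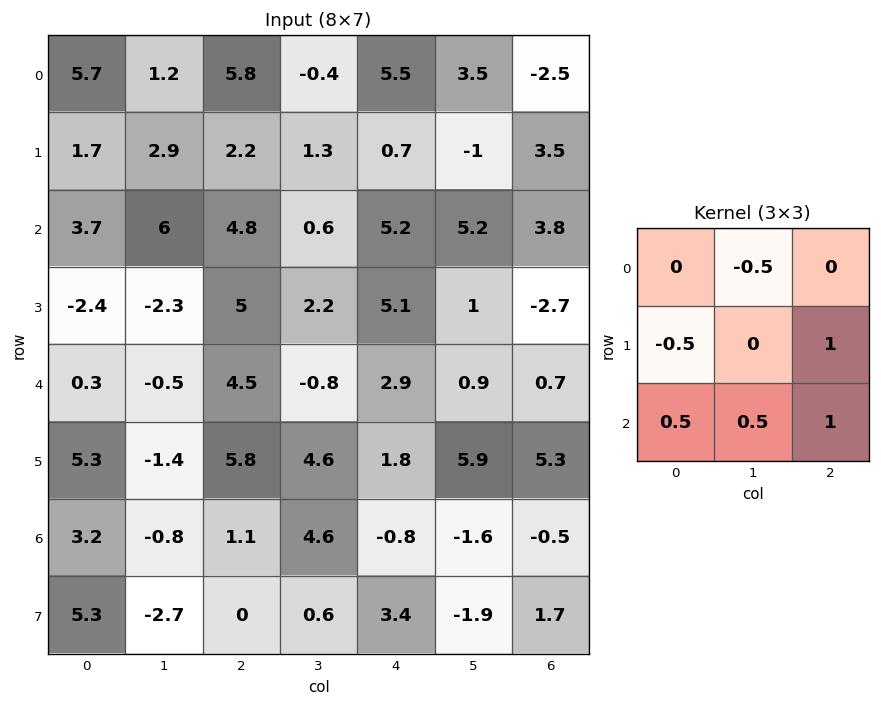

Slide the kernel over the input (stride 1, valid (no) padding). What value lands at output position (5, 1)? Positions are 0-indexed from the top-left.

The receptive field on the input at this output position is [-1.4 5.8 4.6 / -0.8 1.1 4.6 / -2.7 0 0.6]. Elementwise product with the kernel and sum: 5.8·-0.5 + -0.8·-0.5 + 4.6·1 + -2.7·0.5 + 0·0.5 + 0.6·1.

1.35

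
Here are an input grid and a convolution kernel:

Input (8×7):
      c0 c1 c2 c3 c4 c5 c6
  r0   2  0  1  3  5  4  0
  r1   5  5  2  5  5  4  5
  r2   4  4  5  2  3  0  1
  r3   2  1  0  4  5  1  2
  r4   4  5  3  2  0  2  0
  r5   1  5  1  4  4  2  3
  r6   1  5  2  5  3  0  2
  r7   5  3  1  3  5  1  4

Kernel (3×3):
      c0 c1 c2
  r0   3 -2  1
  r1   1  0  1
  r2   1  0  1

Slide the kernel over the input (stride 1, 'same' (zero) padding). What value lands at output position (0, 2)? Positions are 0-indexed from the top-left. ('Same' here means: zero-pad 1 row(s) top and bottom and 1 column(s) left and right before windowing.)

The receptive field on the zero-padded input at this output position is [0 0 0 / 0 1 3 / 5 2 5]. Elementwise product with the kernel and sum: 0·3 + 0·-2 + 0·1 + 0·1 + 3·1 + 5·1 + 5·1.

13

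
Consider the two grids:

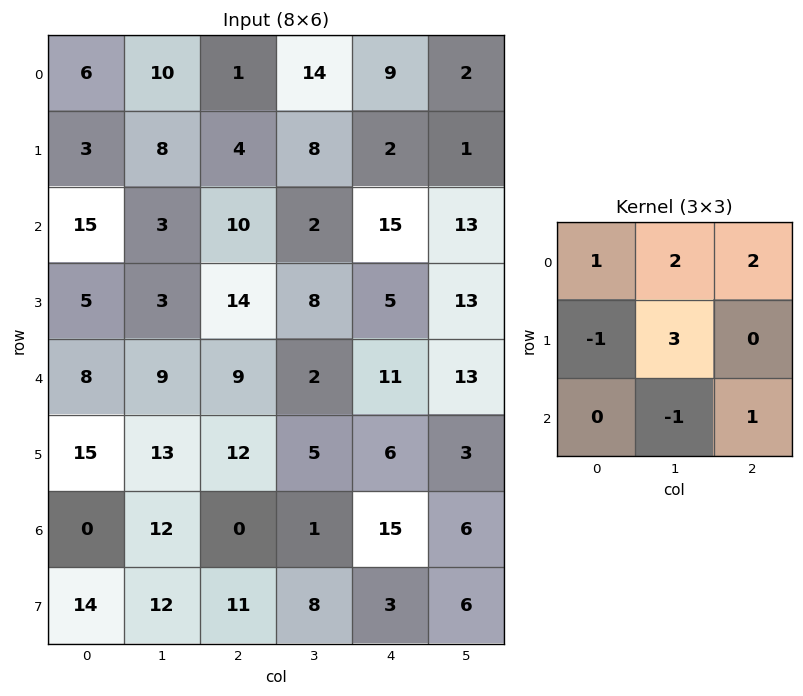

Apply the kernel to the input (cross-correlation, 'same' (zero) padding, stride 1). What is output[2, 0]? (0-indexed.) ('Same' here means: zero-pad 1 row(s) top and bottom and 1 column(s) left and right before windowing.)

The receptive field on the zero-padded input at this output position is [0 3 8 / 0 15 3 / 0 5 3]. Elementwise product with the kernel and sum: 0·1 + 3·2 + 8·2 + 0·-1 + 15·3 + 5·-1 + 3·1.

65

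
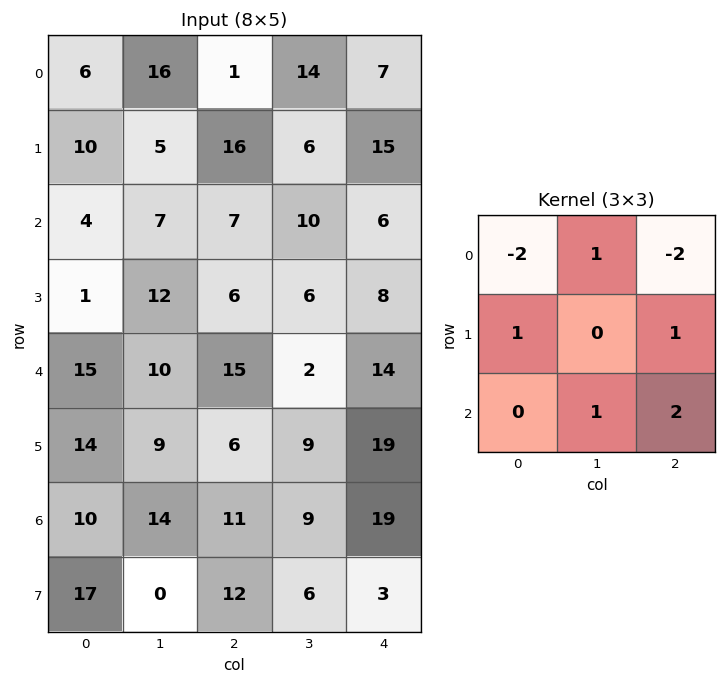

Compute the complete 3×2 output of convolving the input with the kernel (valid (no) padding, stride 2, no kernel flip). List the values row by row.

Output[0,0]: The receptive field on the input at this output position is [6 16 1 / 10 5 16 / 4 7 7]. Elementwise product with the kernel and sum: 6·-2 + 16·1 + 1·-2 + 10·1 + 16·1 + 7·1 + 7·2.

49 51
32 28
6 16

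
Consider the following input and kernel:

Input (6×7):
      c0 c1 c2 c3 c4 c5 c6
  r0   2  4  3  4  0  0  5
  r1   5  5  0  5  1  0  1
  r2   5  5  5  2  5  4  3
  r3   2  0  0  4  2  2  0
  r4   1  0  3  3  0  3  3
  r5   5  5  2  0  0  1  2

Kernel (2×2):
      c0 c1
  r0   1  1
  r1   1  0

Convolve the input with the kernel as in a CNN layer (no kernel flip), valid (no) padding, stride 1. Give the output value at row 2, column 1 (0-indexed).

The receptive field on the input at this output position is [5 5 / 0 0]. Elementwise product with the kernel and sum: 5·1 + 5·1 + 0·1.

10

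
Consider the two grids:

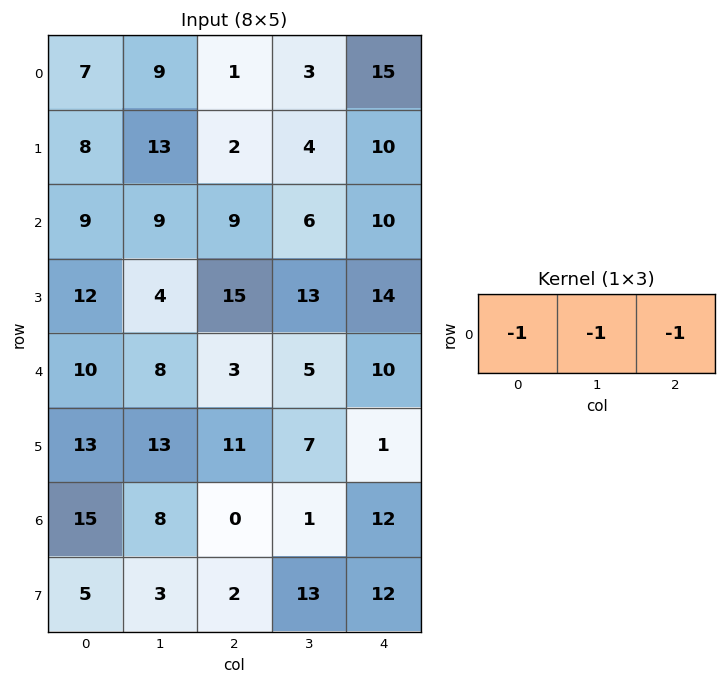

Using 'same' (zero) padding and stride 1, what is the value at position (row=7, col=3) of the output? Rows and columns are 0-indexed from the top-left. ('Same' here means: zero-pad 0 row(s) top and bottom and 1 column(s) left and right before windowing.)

The receptive field on the zero-padded input at this output position is [2 13 12]. Elementwise product with the kernel and sum: 2·-1 + 13·-1 + 12·-1.

-27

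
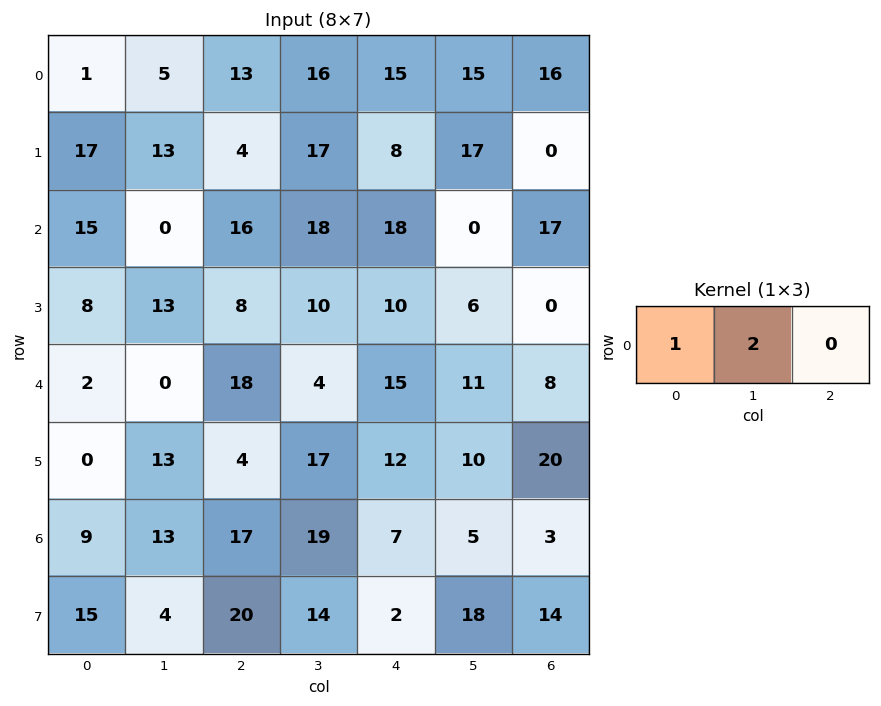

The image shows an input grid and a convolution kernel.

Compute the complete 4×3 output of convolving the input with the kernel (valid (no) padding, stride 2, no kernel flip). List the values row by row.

11 45 45
15 52 18
2 26 37
35 55 17

Output[0,0]: The receptive field on the input at this output position is [1 5 13]. Elementwise product with the kernel and sum: 1·1 + 5·2.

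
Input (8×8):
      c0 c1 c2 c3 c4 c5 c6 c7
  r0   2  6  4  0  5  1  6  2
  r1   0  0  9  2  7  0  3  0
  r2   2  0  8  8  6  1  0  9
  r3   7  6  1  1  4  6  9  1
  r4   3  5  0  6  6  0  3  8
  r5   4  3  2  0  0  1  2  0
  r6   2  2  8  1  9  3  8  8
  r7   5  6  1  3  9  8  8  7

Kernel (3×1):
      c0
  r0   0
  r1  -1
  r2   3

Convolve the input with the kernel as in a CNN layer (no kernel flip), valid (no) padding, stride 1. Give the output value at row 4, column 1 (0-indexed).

The receptive field on the input at this output position is [5 / 3 / 2]. Elementwise product with the kernel and sum: 3·-1 + 2·3.

3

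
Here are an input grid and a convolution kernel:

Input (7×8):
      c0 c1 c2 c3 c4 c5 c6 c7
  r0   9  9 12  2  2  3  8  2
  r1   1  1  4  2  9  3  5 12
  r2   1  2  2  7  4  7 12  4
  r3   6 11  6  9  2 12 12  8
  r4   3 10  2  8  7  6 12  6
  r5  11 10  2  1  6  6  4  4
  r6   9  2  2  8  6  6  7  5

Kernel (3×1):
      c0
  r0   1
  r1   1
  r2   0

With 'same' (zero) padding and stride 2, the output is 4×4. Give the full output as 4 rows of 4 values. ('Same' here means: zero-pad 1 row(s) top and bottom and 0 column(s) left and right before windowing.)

9 12 2 8
2 6 13 17
9 8 9 24
20 4 12 11

Output[0,0]: The receptive field on the zero-padded input at this output position is [0 / 9 / 1]. Elementwise product with the kernel and sum: 0·1 + 9·1.
Output[0,1]: The receptive field on the zero-padded input at this output position is [0 / 12 / 4]. Elementwise product with the kernel and sum: 0·1 + 12·1.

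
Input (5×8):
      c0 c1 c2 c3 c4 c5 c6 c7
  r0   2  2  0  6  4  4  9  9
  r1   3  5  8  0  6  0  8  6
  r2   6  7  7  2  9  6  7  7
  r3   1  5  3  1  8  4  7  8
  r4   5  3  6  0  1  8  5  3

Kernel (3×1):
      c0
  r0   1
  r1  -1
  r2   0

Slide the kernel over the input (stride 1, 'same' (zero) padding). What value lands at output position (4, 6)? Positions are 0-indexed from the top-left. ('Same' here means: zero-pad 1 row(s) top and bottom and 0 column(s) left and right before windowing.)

2

The receptive field on the zero-padded input at this output position is [7 / 5 / 0]. Elementwise product with the kernel and sum: 7·1 + 5·-1.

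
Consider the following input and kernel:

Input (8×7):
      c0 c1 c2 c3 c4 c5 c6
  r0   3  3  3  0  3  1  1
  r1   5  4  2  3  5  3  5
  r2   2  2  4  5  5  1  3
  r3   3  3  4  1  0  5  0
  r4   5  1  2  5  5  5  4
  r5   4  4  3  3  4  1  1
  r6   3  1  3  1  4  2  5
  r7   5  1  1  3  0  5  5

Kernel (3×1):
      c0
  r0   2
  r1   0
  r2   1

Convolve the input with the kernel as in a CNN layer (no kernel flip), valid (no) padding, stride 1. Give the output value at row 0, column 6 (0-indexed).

5

The receptive field on the input at this output position is [1 / 5 / 3]. Elementwise product with the kernel and sum: 1·2 + 3·1.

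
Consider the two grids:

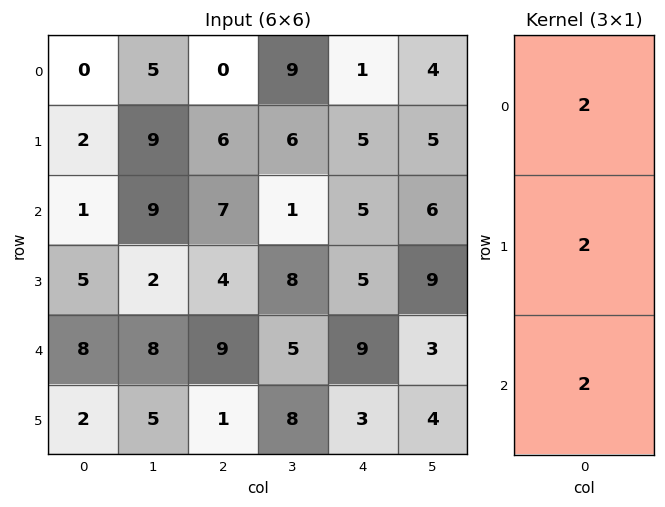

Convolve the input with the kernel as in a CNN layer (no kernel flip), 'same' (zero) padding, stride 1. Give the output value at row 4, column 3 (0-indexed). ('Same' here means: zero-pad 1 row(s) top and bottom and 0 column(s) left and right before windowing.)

42

The receptive field on the zero-padded input at this output position is [8 / 5 / 8]. Elementwise product with the kernel and sum: 8·2 + 5·2 + 8·2.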